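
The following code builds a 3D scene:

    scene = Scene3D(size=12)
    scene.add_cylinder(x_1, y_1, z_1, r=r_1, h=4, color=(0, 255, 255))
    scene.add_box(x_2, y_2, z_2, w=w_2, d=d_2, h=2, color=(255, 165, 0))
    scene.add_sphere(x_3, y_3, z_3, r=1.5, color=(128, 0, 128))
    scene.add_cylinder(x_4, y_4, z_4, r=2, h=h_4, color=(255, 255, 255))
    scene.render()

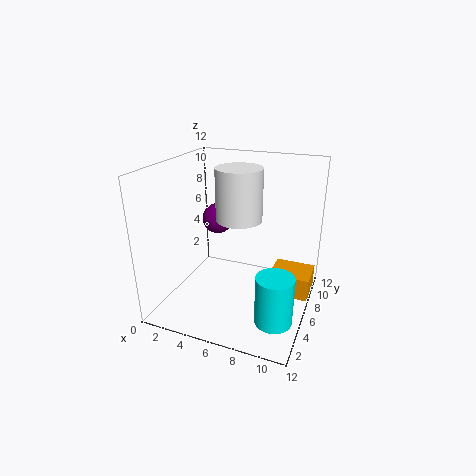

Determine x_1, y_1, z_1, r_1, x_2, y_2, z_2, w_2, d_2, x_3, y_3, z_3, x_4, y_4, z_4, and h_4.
x_1 = 10, y_1 = 3.5, z_1 = 0.5, r_1 = 1.5, x_2 = 8.5, y_2 = 7, z_2 = 0.5, w_2 = 3.5, d_2 = 3, x_3 = 2, y_3 = 10.5, z_3 = 5.5, x_4 = 5.5, y_4 = 7.5, z_4 = 7, h_4 = 4.5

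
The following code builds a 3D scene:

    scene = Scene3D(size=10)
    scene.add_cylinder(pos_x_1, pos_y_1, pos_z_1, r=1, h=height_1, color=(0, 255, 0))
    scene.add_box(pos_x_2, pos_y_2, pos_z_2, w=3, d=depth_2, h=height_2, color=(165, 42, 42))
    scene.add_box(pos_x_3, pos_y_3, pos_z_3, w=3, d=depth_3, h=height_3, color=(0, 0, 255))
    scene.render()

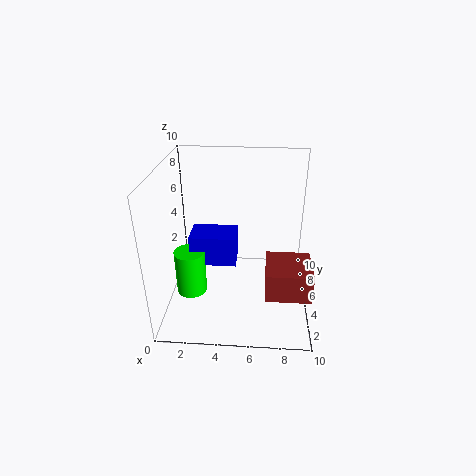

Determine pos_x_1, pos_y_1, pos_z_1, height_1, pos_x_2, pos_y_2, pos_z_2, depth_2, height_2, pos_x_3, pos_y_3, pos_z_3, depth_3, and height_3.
pos_x_1 = 2
pos_y_1 = 3
pos_z_1 = 2
height_1 = 3
pos_x_2 = 7
pos_y_2 = 2
pos_z_2 = 2
depth_2 = 3
height_2 = 2
pos_x_3 = 2
pos_y_3 = 3
pos_z_3 = 4
depth_3 = 2
height_3 = 2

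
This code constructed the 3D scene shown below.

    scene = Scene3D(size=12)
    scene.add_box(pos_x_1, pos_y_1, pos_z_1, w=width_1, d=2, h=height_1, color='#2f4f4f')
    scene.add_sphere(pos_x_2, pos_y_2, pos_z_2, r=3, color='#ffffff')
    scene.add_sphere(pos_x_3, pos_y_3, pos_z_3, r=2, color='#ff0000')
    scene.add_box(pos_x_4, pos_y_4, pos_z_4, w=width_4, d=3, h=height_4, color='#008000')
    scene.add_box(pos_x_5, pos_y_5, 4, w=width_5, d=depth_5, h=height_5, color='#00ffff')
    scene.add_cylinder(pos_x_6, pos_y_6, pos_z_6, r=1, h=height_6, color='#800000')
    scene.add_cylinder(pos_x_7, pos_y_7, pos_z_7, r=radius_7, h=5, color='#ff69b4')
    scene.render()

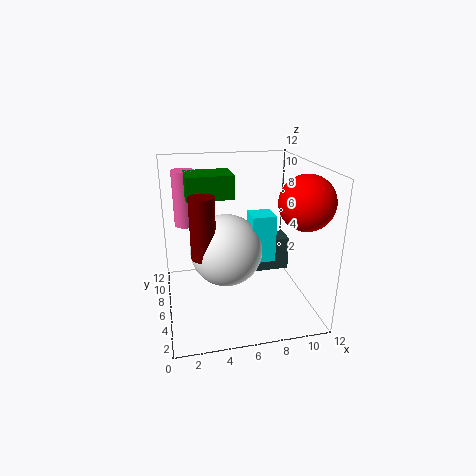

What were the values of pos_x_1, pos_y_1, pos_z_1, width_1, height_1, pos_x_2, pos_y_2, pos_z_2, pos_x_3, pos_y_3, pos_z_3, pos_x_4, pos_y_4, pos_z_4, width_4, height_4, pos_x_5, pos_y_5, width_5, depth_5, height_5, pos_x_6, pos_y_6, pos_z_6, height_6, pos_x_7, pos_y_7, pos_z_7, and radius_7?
pos_x_1 = 8; pos_y_1 = 7; pos_z_1 = 2; width_1 = 3; height_1 = 3; pos_x_2 = 5; pos_y_2 = 6; pos_z_2 = 5; pos_x_3 = 10; pos_y_3 = 2; pos_z_3 = 10; pos_x_4 = 2; pos_y_4 = 7; pos_z_4 = 9; width_4 = 4; height_4 = 2; pos_x_5 = 7; pos_y_5 = 5; width_5 = 2; depth_5 = 2; height_5 = 4; pos_x_6 = 3; pos_y_6 = 5; pos_z_6 = 5; height_6 = 5; pos_x_7 = 2; pos_y_7 = 10; pos_z_7 = 6; radius_7 = 1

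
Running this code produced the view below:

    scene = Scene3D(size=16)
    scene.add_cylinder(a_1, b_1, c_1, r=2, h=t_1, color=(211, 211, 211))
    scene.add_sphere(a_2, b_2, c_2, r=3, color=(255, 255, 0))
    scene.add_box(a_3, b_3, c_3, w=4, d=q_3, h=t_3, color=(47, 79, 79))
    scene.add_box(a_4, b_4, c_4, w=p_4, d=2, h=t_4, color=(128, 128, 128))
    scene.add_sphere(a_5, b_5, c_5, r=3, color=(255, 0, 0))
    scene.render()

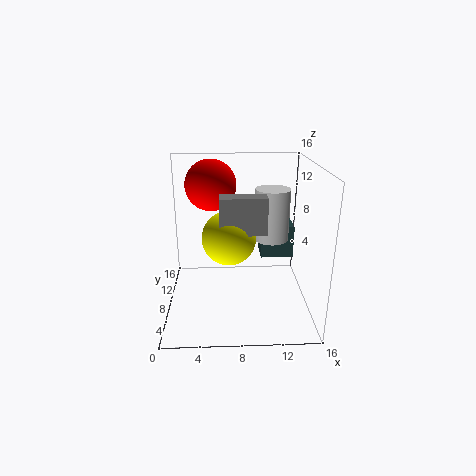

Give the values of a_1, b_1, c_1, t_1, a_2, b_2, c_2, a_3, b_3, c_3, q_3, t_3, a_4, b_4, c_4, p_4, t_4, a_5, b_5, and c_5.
a_1 = 12, b_1 = 10, c_1 = 7, t_1 = 6, a_2 = 7, b_2 = 8, c_2 = 8, a_3 = 11, b_3 = 11, c_3 = 4, q_3 = 4, t_3 = 4, a_4 = 6, b_4 = 6, c_4 = 9, p_4 = 5, t_4 = 4, a_5 = 5, b_5 = 12, c_5 = 13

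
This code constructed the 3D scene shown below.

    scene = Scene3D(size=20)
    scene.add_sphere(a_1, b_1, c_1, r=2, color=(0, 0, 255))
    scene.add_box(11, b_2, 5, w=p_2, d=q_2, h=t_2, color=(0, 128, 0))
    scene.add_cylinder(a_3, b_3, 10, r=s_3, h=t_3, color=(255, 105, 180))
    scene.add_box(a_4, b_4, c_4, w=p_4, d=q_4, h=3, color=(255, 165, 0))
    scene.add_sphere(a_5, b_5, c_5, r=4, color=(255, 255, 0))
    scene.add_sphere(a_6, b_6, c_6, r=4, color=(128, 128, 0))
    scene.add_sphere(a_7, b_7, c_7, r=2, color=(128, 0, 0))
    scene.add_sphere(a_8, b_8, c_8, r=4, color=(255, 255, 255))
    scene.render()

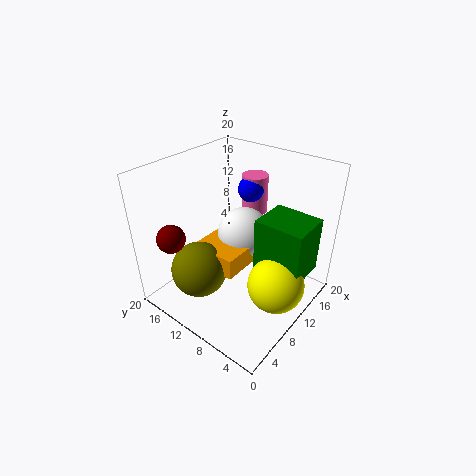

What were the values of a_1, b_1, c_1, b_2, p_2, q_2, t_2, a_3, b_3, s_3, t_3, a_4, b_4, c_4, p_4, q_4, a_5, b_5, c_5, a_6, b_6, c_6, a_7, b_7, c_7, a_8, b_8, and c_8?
a_1 = 17
b_1 = 13
c_1 = 14
b_2 = 1
p_2 = 6
q_2 = 7
t_2 = 8
a_3 = 18
b_3 = 13
s_3 = 2
t_3 = 6
a_4 = 7
b_4 = 9
c_4 = 5
p_4 = 6
q_4 = 7
a_5 = 11
b_5 = 4
c_5 = 4
a_6 = 6
b_6 = 14
c_6 = 5
a_7 = 4
b_7 = 17
c_7 = 10
a_8 = 14
b_8 = 12
c_8 = 8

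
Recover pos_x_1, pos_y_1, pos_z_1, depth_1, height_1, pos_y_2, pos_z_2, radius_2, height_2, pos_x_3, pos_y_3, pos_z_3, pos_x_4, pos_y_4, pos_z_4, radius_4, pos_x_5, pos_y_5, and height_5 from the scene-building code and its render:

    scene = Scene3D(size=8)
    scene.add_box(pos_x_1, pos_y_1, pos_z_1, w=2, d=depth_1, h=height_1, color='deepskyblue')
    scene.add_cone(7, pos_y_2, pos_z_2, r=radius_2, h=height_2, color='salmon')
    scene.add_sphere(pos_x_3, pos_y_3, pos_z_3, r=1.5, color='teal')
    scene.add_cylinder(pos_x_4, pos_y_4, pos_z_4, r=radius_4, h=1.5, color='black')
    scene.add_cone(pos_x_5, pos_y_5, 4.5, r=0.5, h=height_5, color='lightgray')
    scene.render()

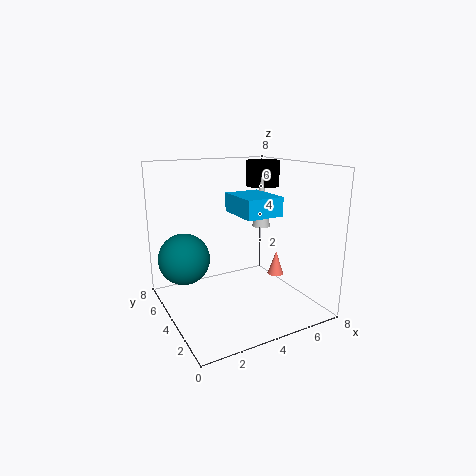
pos_x_1 = 3.5
pos_y_1 = 2
pos_z_1 = 5.5
depth_1 = 2.5
height_1 = 1
pos_y_2 = 4.5
pos_z_2 = 1
radius_2 = 0.5
height_2 = 1.5
pos_x_3 = 1.5
pos_y_3 = 6
pos_z_3 = 2.5
pos_x_4 = 6.5
pos_y_4 = 5.5
pos_z_4 = 6.5
radius_4 = 1
pos_x_5 = 5.5
pos_y_5 = 4
height_5 = 3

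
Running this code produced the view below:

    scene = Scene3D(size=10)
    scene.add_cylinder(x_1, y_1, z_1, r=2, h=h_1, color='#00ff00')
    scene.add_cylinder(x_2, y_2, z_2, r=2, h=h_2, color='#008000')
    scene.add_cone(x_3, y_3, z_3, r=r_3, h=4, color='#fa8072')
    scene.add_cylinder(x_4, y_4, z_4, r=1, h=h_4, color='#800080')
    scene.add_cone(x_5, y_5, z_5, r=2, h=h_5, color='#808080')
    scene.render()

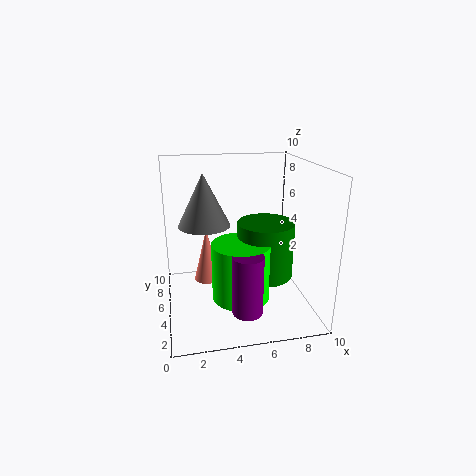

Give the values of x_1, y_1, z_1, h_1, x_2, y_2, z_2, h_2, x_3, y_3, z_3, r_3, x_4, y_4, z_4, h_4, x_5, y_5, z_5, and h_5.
x_1 = 5, y_1 = 4, z_1 = 1, h_1 = 4, x_2 = 7, y_2 = 5, z_2 = 2, h_2 = 4, x_3 = 3, y_3 = 7, z_3 = 1, r_3 = 1, x_4 = 5, y_4 = 2, z_4 = 1, h_4 = 4, x_5 = 3, y_5 = 8, z_5 = 5, h_5 = 4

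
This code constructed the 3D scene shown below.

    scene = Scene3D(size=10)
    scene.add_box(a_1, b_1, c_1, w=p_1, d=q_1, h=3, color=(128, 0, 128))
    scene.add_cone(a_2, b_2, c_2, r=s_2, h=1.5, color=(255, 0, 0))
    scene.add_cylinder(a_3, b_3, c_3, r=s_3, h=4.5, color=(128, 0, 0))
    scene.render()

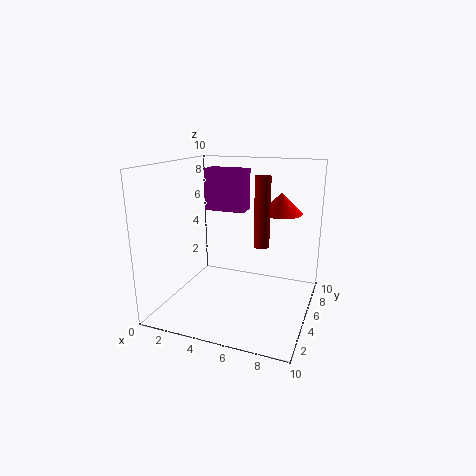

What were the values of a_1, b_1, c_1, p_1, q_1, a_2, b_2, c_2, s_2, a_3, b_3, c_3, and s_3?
a_1 = 2
b_1 = 6
c_1 = 6.5
p_1 = 3
q_1 = 1.5
a_2 = 7.5
b_2 = 7
c_2 = 6.5
s_2 = 1.5
a_3 = 7
b_3 = 4
c_3 = 5
s_3 = 0.5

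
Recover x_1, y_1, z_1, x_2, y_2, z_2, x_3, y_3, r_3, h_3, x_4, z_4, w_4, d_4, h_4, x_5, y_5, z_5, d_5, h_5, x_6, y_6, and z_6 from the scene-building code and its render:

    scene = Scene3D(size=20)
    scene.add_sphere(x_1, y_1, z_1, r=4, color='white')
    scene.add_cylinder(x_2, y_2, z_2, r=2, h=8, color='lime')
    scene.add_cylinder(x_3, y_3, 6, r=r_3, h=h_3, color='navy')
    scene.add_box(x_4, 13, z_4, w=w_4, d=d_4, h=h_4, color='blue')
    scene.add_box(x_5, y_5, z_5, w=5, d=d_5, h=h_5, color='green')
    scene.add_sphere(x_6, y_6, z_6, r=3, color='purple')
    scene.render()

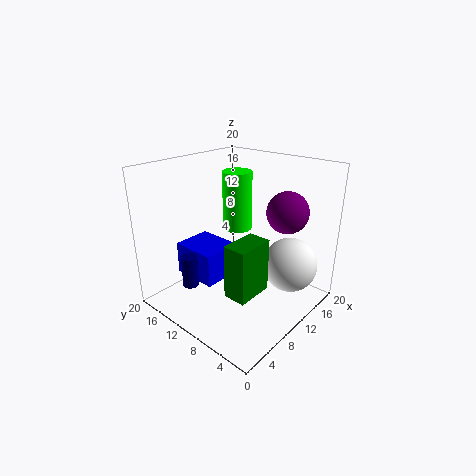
x_1 = 16; y_1 = 5; z_1 = 5; x_2 = 11; y_2 = 11; z_2 = 11; x_3 = 2; y_3 = 11; r_3 = 1; h_3 = 4; x_4 = 7; z_4 = 2; w_4 = 6; d_4 = 7; h_4 = 5; x_5 = 4; y_5 = 4; z_5 = 5; d_5 = 3; h_5 = 7; x_6 = 16; y_6 = 6; z_6 = 13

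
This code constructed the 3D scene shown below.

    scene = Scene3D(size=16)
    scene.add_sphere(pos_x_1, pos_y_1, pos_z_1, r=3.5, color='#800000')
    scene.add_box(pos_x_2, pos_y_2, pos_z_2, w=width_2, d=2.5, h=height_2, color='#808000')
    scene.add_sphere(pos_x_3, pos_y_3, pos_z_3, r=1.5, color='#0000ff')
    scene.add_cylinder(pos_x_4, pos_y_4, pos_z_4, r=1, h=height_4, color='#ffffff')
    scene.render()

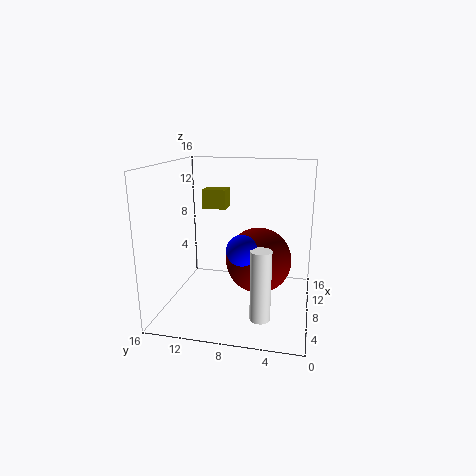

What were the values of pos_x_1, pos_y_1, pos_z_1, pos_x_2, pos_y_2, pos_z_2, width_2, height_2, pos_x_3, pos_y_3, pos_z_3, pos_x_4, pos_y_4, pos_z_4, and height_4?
pos_x_1 = 7, pos_y_1 = 5.5, pos_z_1 = 6, pos_x_2 = 6.5, pos_y_2 = 9, pos_z_2 = 11.5, width_2 = 2, height_2 = 2, pos_x_3 = 3, pos_y_3 = 6.5, pos_z_3 = 8.5, pos_x_4 = 2, pos_y_4 = 4.5, pos_z_4 = 2, height_4 = 7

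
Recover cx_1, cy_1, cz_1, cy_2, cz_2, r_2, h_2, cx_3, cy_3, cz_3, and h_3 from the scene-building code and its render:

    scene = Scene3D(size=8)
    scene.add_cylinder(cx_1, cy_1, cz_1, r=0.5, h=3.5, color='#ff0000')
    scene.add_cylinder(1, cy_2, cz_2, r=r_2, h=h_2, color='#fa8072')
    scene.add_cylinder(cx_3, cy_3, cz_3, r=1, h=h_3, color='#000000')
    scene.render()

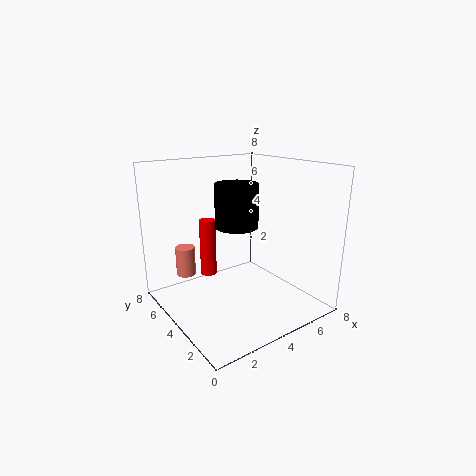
cx_1 = 3.5; cy_1 = 6.5; cz_1 = 1; cy_2 = 4.5; cz_2 = 2.5; r_2 = 0.5; h_2 = 1.5; cx_3 = 2.5; cy_3 = 2; cz_3 = 5.5; h_3 = 2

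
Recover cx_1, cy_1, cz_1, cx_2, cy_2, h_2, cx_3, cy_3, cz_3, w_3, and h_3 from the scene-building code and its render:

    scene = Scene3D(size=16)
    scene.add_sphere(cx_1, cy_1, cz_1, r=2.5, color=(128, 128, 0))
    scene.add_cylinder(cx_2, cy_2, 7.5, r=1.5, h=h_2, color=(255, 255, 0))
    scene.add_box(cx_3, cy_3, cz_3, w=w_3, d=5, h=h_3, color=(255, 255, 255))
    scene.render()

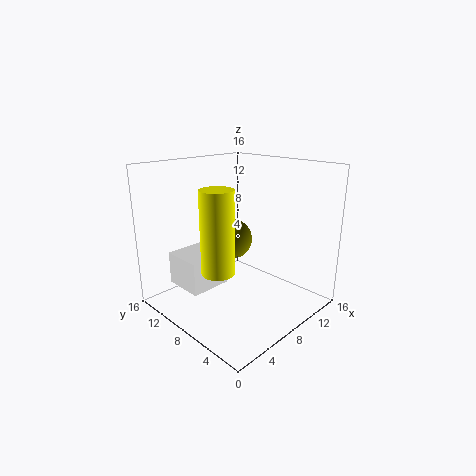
cx_1 = 11
cy_1 = 12
cz_1 = 6
cx_2 = 1.5
cy_2 = 4
h_2 = 7.5
cx_3 = 4
cy_3 = 11
cz_3 = 1
w_3 = 5
h_3 = 4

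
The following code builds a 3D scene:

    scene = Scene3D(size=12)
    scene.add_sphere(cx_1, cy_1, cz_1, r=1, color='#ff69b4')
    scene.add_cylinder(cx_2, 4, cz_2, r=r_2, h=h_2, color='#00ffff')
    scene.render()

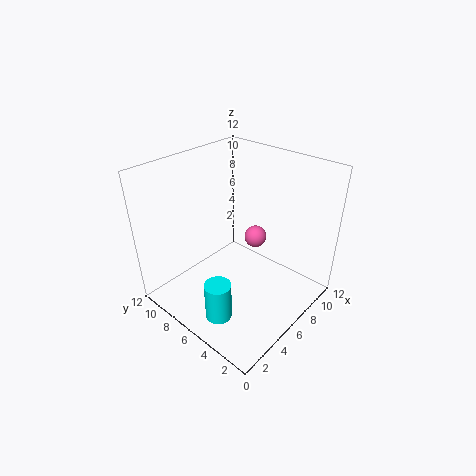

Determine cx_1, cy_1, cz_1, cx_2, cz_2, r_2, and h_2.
cx_1 = 9; cy_1 = 6.5; cz_1 = 4.5; cx_2 = 1.5; cz_2 = 2; r_2 = 1; h_2 = 3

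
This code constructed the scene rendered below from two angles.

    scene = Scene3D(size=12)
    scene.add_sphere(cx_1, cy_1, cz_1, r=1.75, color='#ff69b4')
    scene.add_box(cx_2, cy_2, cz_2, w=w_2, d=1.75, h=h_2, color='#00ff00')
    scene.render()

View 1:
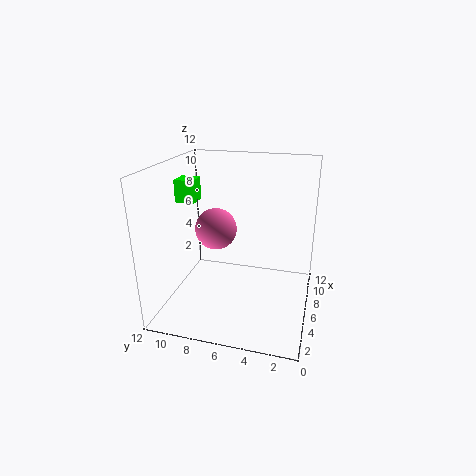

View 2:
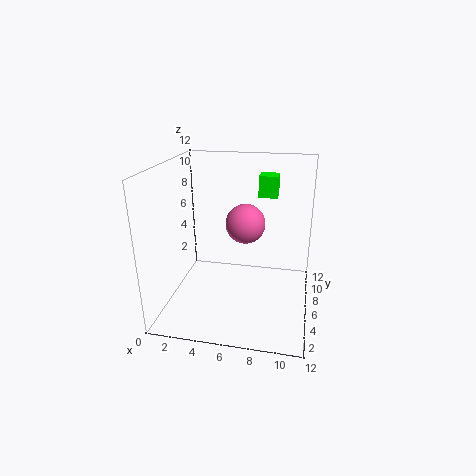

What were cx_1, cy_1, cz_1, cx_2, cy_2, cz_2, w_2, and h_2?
cx_1 = 6.25; cy_1 = 8; cz_1 = 6.5; cx_2 = 7; cy_2 = 10.25; cz_2 = 8.25; w_2 = 1.75; h_2 = 2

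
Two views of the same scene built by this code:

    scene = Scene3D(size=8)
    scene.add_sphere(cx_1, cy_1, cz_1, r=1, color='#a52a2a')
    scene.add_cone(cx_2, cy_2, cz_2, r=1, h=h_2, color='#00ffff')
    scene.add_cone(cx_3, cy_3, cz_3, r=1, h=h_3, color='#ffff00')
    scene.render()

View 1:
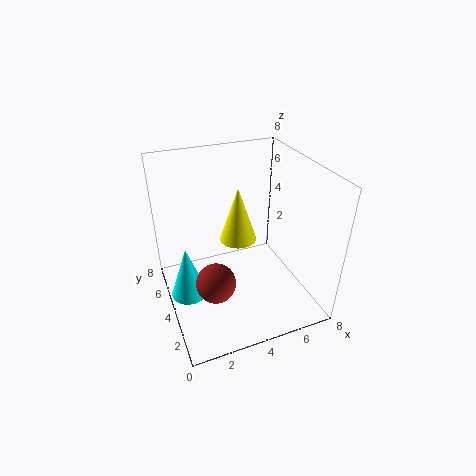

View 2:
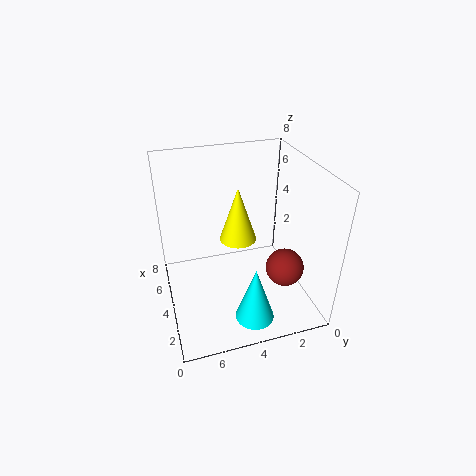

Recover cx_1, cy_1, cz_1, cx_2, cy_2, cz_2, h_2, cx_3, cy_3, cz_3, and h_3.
cx_1 = 2, cy_1 = 2, cz_1 = 3, cx_2 = 1, cy_2 = 4, cz_2 = 1, h_2 = 3, cx_3 = 4, cy_3 = 4, cz_3 = 4, h_3 = 3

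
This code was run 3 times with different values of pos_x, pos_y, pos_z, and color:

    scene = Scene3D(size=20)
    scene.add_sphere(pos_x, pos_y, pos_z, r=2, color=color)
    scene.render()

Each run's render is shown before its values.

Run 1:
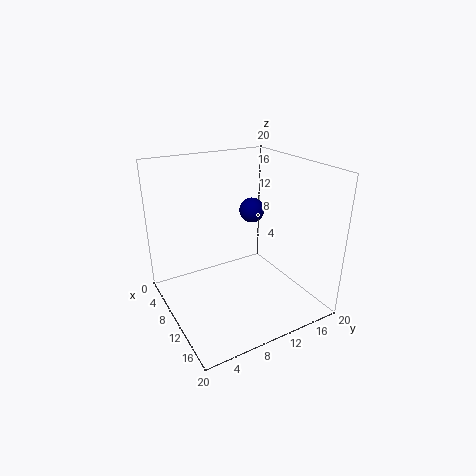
pos_x = 4
pos_y = 16
pos_z = 11
color = 'navy'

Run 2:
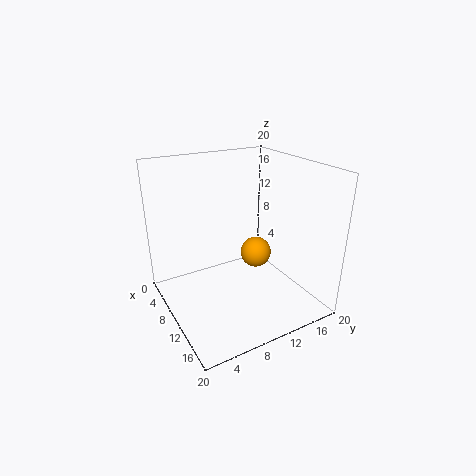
pos_x = 13
pos_y = 11
pos_z = 9
color = 'orange'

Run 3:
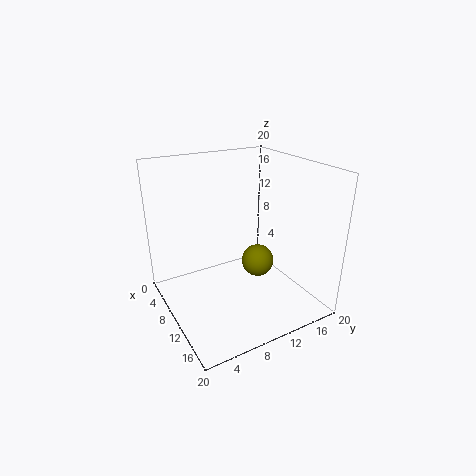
pos_x = 15
pos_y = 10
pos_z = 9
color = 'olive'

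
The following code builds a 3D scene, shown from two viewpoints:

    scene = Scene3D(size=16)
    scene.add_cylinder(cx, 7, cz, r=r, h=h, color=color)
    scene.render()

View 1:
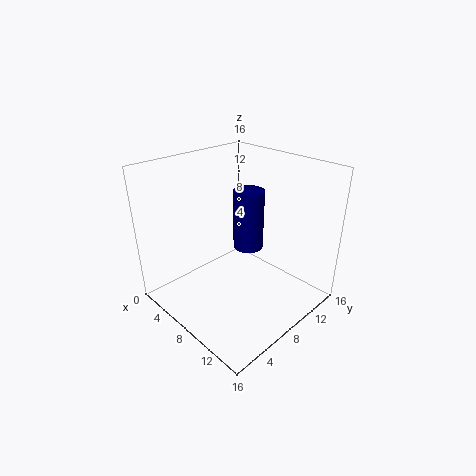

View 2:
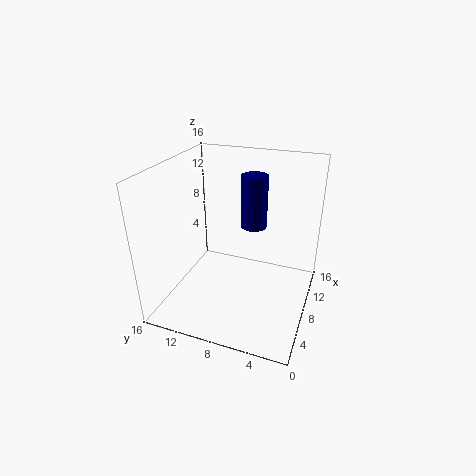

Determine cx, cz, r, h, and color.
cx = 10.5; cz = 8.5; r = 1.5; h = 6; color = 'navy'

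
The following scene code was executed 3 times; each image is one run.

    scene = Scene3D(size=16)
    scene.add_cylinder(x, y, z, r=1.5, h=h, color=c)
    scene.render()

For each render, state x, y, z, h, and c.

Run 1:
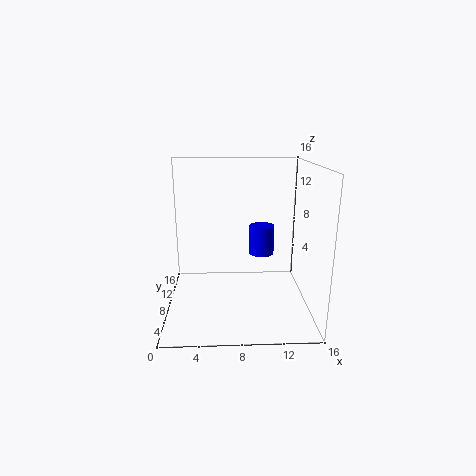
x = 11, y = 11, z = 5, h = 3.5, c = 'blue'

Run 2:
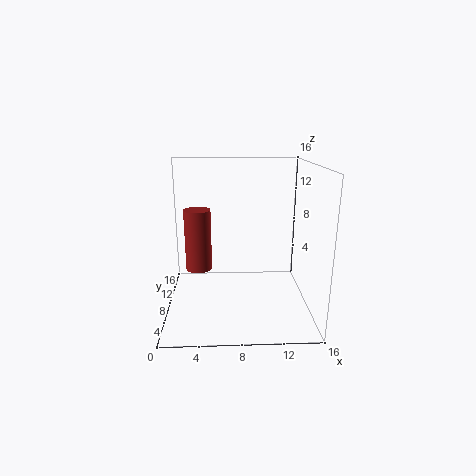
x = 3.5, y = 9, z = 4, h = 7, c = 'brown'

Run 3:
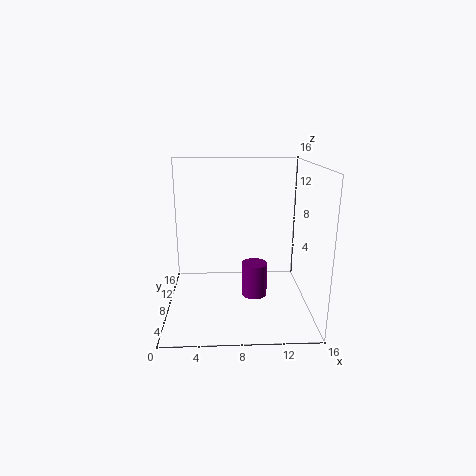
x = 10, y = 9, z = 0.5, h = 4, c = 'purple'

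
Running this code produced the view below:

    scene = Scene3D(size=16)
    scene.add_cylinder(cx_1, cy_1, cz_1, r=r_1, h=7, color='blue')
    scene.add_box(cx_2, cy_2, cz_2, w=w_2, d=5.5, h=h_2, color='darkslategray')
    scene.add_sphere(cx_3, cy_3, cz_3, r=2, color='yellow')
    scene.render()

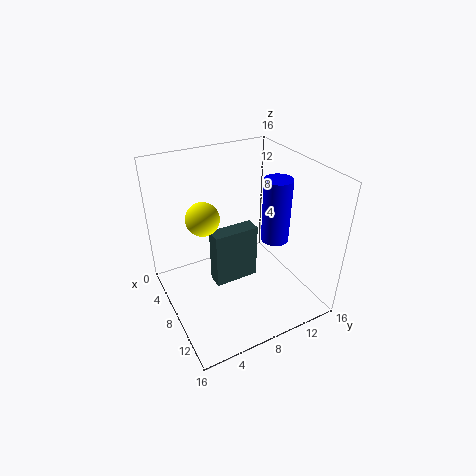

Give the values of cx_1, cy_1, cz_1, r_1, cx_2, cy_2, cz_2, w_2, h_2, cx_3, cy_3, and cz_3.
cx_1 = 10
cy_1 = 11.5
cz_1 = 8
r_1 = 1.5
cx_2 = 4.5
cy_2 = 6
cz_2 = 0.5
w_2 = 2
h_2 = 7
cx_3 = 4
cy_3 = 5.5
cz_3 = 9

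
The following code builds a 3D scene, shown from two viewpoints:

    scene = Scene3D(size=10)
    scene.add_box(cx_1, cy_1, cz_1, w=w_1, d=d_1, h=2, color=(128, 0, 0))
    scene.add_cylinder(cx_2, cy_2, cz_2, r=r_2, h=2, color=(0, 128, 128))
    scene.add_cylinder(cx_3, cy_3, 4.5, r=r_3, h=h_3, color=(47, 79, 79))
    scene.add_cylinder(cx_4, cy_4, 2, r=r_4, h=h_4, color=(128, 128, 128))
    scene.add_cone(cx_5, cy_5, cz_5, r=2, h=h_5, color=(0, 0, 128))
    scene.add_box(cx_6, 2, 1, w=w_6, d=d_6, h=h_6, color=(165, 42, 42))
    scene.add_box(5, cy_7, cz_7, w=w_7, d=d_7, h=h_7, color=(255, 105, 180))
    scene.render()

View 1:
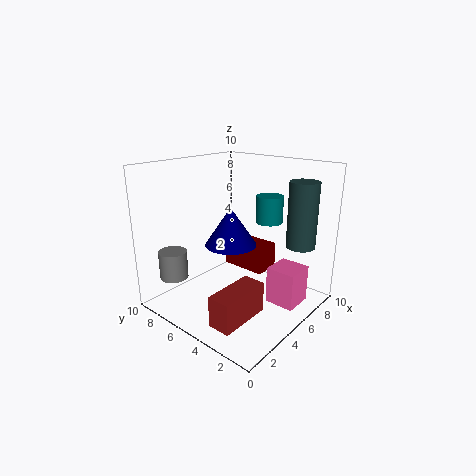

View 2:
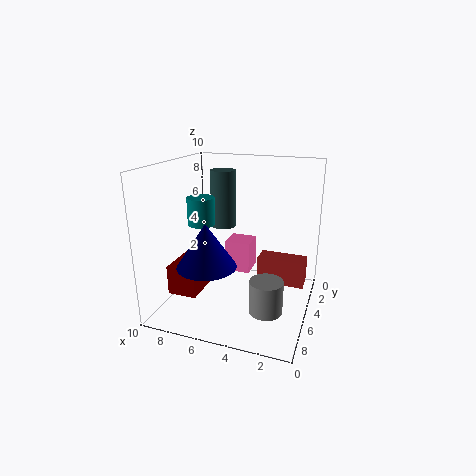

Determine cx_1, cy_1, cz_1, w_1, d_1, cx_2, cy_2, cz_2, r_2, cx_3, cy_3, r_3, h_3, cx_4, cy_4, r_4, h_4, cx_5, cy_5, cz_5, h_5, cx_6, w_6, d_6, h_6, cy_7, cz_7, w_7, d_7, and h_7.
cx_1 = 7; cy_1 = 4.5; cz_1 = 1.5; w_1 = 2; d_1 = 3.5; cx_2 = 8; cy_2 = 4.5; cz_2 = 5.5; r_2 = 1; cx_3 = 7.5; cy_3 = 1.5; r_3 = 1; h_3 = 4.5; cx_4 = 2; cy_4 = 8.5; r_4 = 1; h_4 = 2; cx_5 = 6.5; cy_5 = 7; cz_5 = 3.5; h_5 = 3; cx_6 = 0.5; w_6 = 3.5; d_6 = 1.5; h_6 = 2; cy_7 = 0.5; cz_7 = 1; w_7 = 2; d_7 = 2; h_7 = 2.5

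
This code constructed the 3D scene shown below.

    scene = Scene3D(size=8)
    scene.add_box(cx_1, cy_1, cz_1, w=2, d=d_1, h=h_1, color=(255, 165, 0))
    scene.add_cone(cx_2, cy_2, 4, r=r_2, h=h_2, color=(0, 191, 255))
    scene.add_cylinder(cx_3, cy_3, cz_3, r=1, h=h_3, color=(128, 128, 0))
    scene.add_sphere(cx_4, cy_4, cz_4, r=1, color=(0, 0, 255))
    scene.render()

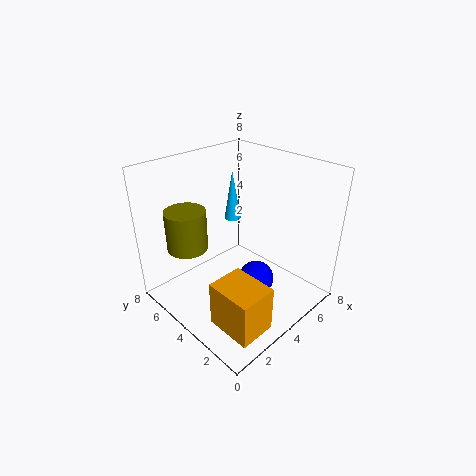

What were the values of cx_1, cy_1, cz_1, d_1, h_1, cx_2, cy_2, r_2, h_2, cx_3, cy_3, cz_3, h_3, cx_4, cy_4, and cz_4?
cx_1 = 1; cy_1 = 0.5; cz_1 = 0.5; d_1 = 2.5; h_1 = 2.5; cx_2 = 5.5; cy_2 = 6; r_2 = 0.5; h_2 = 3; cx_3 = 1; cy_3 = 4.5; cz_3 = 4.5; h_3 = 2; cx_4 = 4.5; cy_4 = 3; cz_4 = 1.5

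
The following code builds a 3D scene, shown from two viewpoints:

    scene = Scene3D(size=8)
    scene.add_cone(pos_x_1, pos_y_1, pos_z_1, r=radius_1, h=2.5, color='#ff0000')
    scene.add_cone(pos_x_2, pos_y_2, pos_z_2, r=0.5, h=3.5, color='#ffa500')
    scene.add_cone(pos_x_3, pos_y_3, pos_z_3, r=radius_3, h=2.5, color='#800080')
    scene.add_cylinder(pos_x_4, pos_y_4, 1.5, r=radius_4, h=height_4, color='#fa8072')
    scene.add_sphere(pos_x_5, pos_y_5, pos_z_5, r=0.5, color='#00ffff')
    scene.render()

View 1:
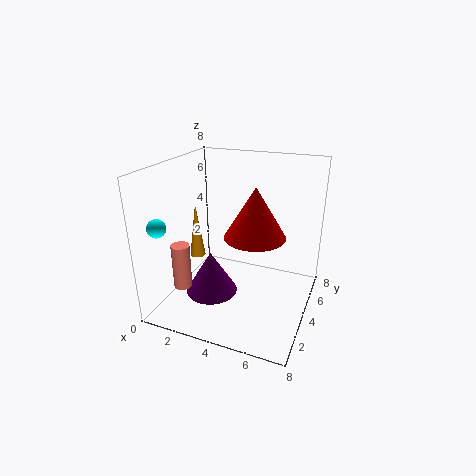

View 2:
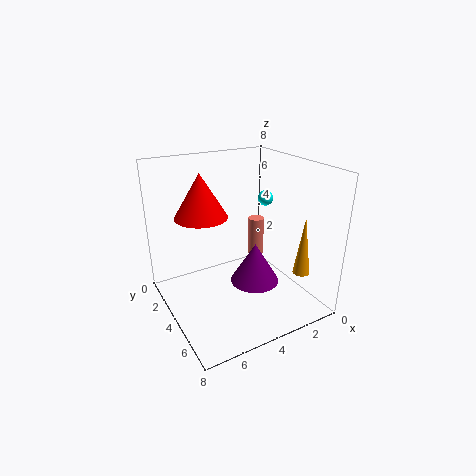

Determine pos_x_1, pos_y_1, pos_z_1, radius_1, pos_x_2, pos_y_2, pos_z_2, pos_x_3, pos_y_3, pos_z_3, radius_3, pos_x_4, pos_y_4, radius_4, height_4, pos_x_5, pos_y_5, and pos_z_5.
pos_x_1 = 5.5, pos_y_1 = 2.5, pos_z_1 = 5, radius_1 = 1.5, pos_x_2 = 0.5, pos_y_2 = 5.5, pos_z_2 = 1.5, pos_x_3 = 2.5, pos_y_3 = 3.5, pos_z_3 = 0.5, radius_3 = 1.5, pos_x_4 = 1.5, pos_y_4 = 2, radius_4 = 0.5, height_4 = 2.5, pos_x_5 = 0.5, pos_y_5 = 1.5, pos_z_5 = 5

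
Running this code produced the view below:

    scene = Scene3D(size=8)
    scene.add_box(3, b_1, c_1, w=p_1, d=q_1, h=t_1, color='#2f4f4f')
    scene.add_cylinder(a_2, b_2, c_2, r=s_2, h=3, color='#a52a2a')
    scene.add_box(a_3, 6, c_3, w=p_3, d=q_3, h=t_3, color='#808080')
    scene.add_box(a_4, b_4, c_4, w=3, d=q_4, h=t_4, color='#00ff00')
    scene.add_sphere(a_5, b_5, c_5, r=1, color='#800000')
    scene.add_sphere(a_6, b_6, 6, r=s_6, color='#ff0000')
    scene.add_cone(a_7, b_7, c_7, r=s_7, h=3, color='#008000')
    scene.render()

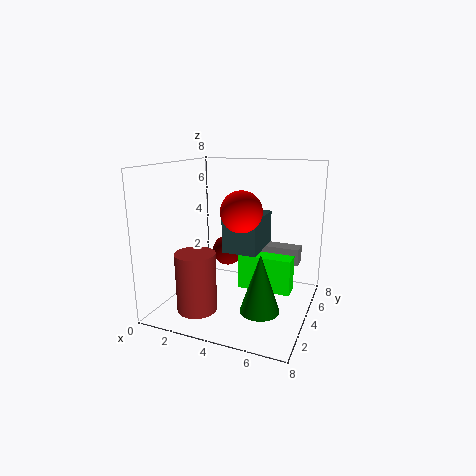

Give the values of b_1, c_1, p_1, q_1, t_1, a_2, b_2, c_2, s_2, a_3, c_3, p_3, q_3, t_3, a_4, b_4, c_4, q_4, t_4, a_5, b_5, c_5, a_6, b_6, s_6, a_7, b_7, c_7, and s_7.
b_1 = 4, c_1 = 3, p_1 = 2, q_1 = 3, t_1 = 2, a_2 = 3, b_2 = 1, c_2 = 1, s_2 = 1, a_3 = 4, c_3 = 2, p_3 = 3, q_3 = 1, t_3 = 1, a_4 = 4, b_4 = 4, c_4 = 1, q_4 = 1, t_4 = 2, a_5 = 2, b_5 = 7, c_5 = 2, a_6 = 5, b_6 = 2, s_6 = 1, a_7 = 6, b_7 = 2, c_7 = 1, s_7 = 1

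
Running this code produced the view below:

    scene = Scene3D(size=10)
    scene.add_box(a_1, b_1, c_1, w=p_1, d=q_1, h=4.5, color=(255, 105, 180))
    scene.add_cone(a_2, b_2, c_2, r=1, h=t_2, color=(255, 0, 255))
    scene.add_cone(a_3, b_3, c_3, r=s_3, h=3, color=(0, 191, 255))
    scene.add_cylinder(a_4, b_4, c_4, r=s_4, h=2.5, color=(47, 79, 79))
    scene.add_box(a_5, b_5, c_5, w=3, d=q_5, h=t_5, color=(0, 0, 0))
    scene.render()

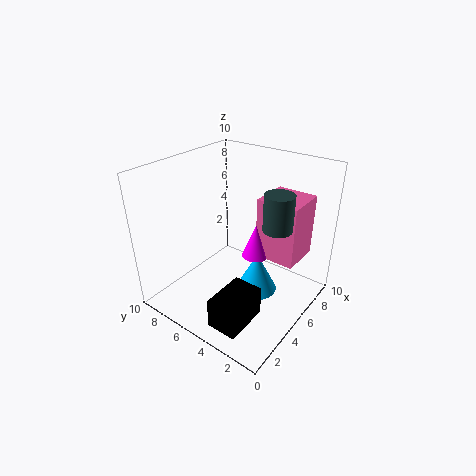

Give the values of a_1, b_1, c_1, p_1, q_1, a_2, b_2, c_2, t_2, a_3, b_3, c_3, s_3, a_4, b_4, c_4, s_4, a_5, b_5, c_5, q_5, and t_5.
a_1 = 6.5
b_1 = 1.5
c_1 = 3
p_1 = 3
q_1 = 3
a_2 = 6.5
b_2 = 4.5
c_2 = 3
t_2 = 2.5
a_3 = 6
b_3 = 4
c_3 = 0.5
s_3 = 1.5
a_4 = 6
b_4 = 2.5
c_4 = 6
s_4 = 1
a_5 = 0.5
b_5 = 2
c_5 = 1
q_5 = 2
t_5 = 2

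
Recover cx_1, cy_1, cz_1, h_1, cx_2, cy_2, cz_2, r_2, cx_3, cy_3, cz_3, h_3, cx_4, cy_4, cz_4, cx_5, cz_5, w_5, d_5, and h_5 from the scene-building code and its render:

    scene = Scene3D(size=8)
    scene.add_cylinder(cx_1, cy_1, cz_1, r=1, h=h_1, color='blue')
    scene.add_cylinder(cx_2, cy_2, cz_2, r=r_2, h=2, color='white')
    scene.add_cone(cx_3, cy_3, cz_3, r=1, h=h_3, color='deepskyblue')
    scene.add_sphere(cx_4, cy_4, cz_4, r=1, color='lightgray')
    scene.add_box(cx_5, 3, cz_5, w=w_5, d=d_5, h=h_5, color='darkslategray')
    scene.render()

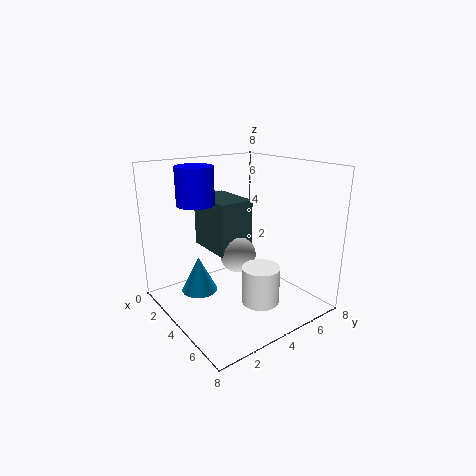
cx_1 = 3
cy_1 = 2
cz_1 = 6
h_1 = 2
cx_2 = 6
cy_2 = 4
cz_2 = 1
r_2 = 1
cx_3 = 3
cy_3 = 2
cz_3 = 1
h_3 = 2
cx_4 = 4
cy_4 = 4
cz_4 = 3
cx_5 = 1
cz_5 = 3
w_5 = 3
d_5 = 2
h_5 = 3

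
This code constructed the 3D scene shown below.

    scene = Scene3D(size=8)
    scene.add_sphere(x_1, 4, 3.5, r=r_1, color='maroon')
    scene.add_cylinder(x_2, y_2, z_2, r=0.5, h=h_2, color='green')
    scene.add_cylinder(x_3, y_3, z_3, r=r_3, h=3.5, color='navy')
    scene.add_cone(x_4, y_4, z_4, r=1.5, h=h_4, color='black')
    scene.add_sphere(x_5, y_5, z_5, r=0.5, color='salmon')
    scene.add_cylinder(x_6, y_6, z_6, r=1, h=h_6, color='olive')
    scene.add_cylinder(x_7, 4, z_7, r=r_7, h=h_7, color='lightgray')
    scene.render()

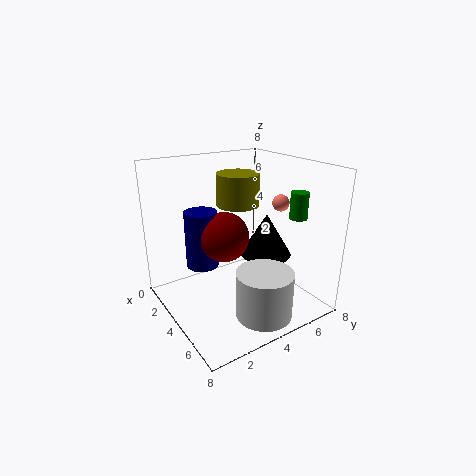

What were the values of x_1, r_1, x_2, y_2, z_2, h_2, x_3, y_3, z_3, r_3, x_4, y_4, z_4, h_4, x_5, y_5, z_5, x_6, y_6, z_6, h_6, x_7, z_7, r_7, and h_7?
x_1 = 2.5; r_1 = 1.5; x_2 = 5.5; y_2 = 7; z_2 = 5; h_2 = 1.5; x_3 = 1.5; y_3 = 3; z_3 = 1.5; r_3 = 1; x_4 = 4; y_4 = 6; z_4 = 2.5; h_4 = 2.5; x_5 = 4; y_5 = 7; z_5 = 5.5; x_6 = 5.5; y_6 = 3; z_6 = 6.5; h_6 = 1.5; x_7 = 6.5; z_7 = 0.5; r_7 = 1.5; h_7 = 2.5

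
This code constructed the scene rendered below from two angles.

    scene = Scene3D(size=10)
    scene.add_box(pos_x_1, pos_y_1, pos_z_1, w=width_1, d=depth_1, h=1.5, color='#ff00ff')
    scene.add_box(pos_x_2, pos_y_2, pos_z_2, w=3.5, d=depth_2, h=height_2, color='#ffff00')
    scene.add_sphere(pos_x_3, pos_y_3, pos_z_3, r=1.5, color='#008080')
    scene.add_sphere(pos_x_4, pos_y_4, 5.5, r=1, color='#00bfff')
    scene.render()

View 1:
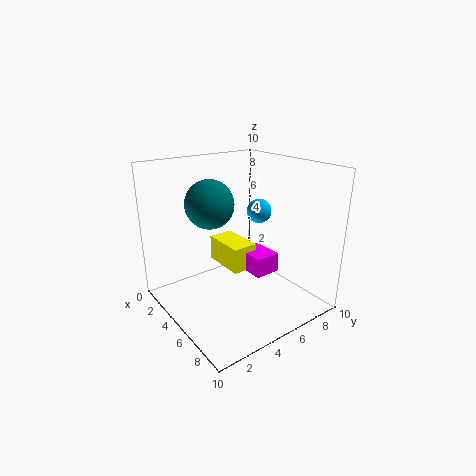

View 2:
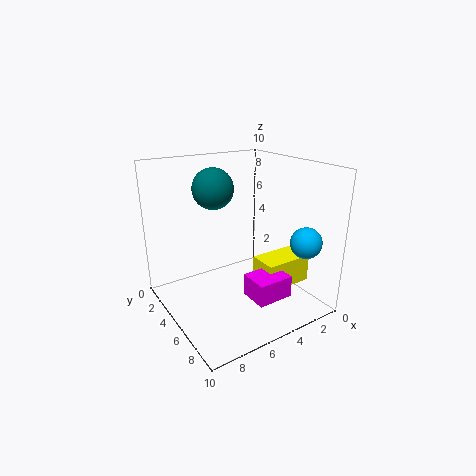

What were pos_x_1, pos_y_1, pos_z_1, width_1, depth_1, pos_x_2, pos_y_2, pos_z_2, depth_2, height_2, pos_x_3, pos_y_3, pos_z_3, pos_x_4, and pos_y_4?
pos_x_1 = 3
pos_y_1 = 6.5
pos_z_1 = 1.5
width_1 = 2.5
depth_1 = 2
pos_x_2 = 0.5
pos_y_2 = 5.5
pos_z_2 = 1.5
depth_2 = 2
height_2 = 2
pos_x_3 = 5.5
pos_y_3 = 2.5
pos_z_3 = 8
pos_x_4 = 2.5
pos_y_4 = 9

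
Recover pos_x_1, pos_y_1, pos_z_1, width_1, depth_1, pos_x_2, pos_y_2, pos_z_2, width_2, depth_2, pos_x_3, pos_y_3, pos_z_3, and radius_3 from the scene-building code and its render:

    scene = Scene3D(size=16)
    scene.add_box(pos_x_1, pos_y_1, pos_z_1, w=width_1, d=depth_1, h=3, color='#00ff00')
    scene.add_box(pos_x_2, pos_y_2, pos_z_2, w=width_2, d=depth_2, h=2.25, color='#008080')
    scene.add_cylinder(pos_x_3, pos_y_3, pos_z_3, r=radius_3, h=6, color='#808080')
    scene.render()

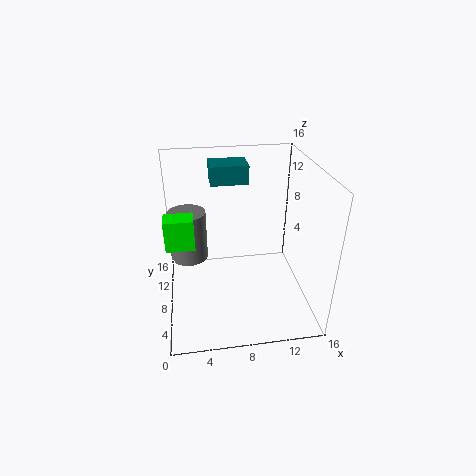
pos_x_1 = 0.5
pos_y_1 = 3.5
pos_z_1 = 9.75
width_1 = 2.75
depth_1 = 2
pos_x_2 = 5.5
pos_y_2 = 12.25
pos_z_2 = 12.5
width_2 = 4.5
depth_2 = 3.5
pos_x_3 = 2.5
pos_y_3 = 11.75
pos_z_3 = 3.75
radius_3 = 2.25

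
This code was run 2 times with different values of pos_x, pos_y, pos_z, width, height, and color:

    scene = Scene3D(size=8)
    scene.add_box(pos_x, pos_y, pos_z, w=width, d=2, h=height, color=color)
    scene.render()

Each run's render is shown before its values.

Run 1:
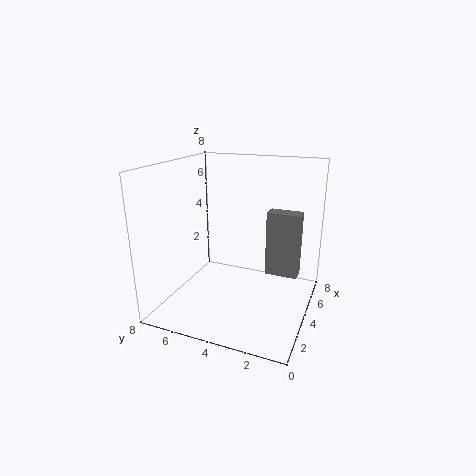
pos_x = 6, pos_y = 1, pos_z = 1, width = 1, height = 4, color = 'gray'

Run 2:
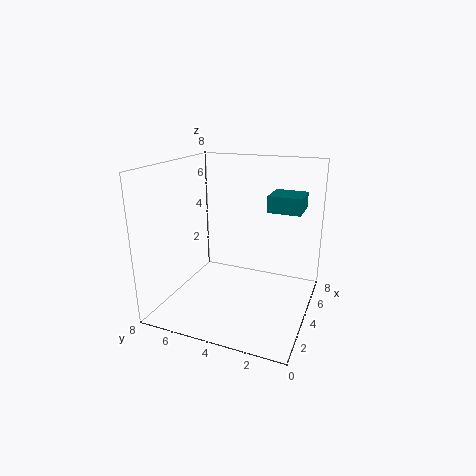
pos_x = 6, pos_y = 1, pos_z = 5, width = 2, height = 1, color = 'teal'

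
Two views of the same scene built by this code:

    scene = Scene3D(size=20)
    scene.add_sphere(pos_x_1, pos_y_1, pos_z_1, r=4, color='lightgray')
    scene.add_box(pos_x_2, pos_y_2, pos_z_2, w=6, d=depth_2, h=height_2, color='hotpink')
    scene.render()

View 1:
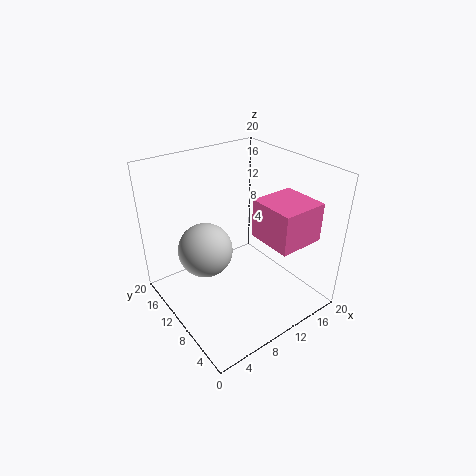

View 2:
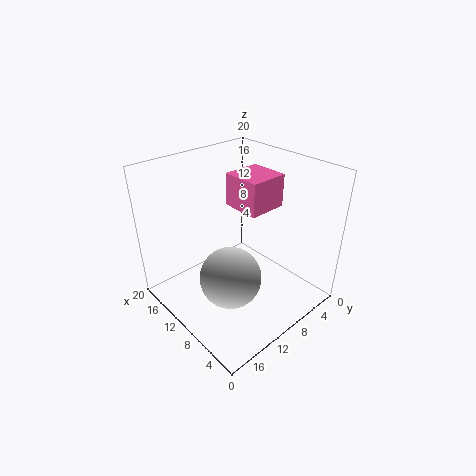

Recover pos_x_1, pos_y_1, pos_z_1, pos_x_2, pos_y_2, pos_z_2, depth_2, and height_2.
pos_x_1 = 7; pos_y_1 = 14; pos_z_1 = 7; pos_x_2 = 10; pos_y_2 = 1; pos_z_2 = 12; depth_2 = 6; height_2 = 5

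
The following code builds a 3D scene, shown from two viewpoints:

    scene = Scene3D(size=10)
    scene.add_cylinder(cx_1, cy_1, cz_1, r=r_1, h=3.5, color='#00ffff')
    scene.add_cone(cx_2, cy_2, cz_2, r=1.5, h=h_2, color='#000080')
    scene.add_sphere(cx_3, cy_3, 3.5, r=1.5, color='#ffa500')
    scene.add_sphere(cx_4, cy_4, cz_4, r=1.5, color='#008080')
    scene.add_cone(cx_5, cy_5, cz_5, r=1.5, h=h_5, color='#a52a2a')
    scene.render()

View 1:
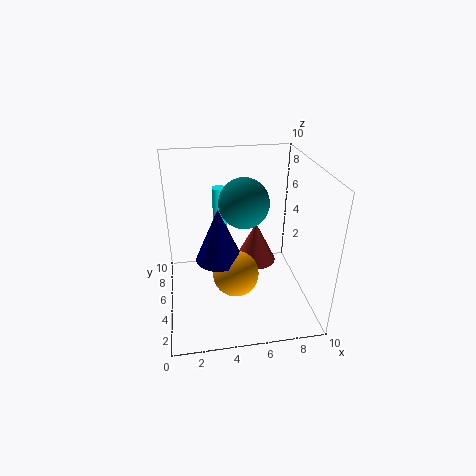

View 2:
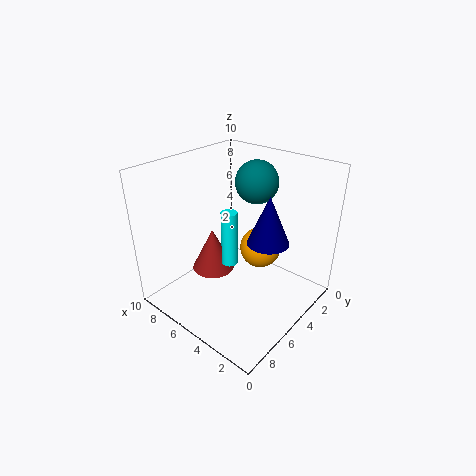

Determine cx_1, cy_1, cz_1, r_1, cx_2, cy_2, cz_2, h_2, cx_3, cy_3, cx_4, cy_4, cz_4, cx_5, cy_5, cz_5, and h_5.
cx_1 = 4; cy_1 = 7; cz_1 = 4.5; r_1 = 0.5; cx_2 = 3.5; cy_2 = 3.5; cz_2 = 4.5; h_2 = 3.5; cx_3 = 4.5; cy_3 = 3; cx_4 = 5; cy_4 = 3; cz_4 = 8.5; cx_5 = 6.5; cy_5 = 6; cz_5 = 2.5; h_5 = 3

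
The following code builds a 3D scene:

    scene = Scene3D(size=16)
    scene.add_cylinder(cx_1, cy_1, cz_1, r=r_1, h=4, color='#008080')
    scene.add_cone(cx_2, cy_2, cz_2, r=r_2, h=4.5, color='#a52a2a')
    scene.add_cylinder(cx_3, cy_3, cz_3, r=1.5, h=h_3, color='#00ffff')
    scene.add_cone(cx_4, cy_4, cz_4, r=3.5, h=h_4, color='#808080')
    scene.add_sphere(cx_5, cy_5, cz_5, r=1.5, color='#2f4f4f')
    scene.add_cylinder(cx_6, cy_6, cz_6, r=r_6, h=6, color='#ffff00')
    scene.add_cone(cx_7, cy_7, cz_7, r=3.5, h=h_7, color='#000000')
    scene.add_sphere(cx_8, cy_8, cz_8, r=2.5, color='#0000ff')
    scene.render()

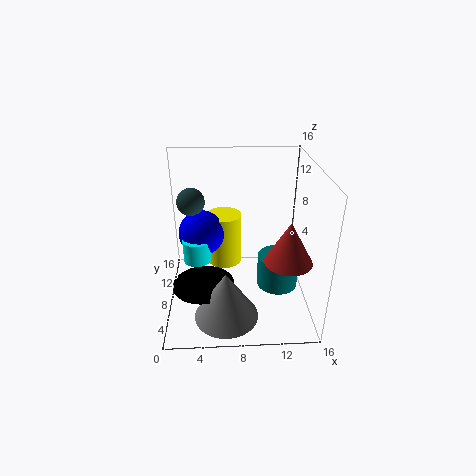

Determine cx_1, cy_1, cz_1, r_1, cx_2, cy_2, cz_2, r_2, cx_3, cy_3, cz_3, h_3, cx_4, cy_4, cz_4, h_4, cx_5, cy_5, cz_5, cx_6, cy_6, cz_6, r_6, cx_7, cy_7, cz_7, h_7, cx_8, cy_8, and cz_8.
cx_1 = 13, cy_1 = 9.5, cz_1 = 0.5, r_1 = 2.5, cx_2 = 13, cy_2 = 4.5, cz_2 = 7, r_2 = 2.5, cx_3 = 3.5, cy_3 = 7, cz_3 = 6, h_3 = 2.5, cx_4 = 6.5, cy_4 = 4, cz_4 = 0.5, h_4 = 5.5, cx_5 = 3, cy_5 = 9, cz_5 = 12, cx_6 = 6.5, cy_6 = 10, cz_6 = 4, r_6 = 2, cx_7 = 4, cy_7 = 6.5, cz_7 = 3, h_7 = 2.5, cx_8 = 4, cy_8 = 8.5, cz_8 = 8.5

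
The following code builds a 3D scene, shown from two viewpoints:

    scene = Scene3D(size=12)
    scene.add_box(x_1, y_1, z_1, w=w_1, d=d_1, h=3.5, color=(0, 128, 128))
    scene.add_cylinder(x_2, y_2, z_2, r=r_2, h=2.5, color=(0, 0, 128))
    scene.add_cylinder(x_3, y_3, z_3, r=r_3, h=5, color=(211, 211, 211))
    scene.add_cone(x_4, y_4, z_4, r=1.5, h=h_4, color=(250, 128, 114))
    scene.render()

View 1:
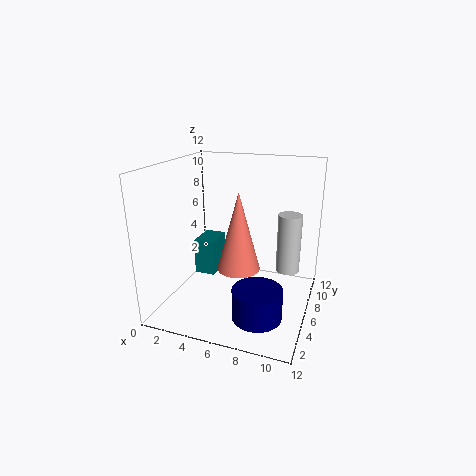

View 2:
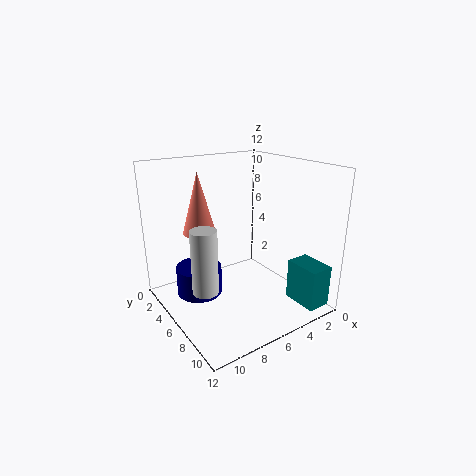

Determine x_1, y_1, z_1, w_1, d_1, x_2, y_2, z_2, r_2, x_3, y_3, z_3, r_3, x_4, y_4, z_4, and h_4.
x_1 = 0.5; y_1 = 8.5; z_1 = 0.5; w_1 = 2; d_1 = 3; x_2 = 8.5; y_2 = 3.5; z_2 = 0.5; r_2 = 2; x_3 = 10; y_3 = 7.5; z_3 = 3; r_3 = 1; x_4 = 7.5; y_4 = 2; z_4 = 5.5; h_4 = 5.5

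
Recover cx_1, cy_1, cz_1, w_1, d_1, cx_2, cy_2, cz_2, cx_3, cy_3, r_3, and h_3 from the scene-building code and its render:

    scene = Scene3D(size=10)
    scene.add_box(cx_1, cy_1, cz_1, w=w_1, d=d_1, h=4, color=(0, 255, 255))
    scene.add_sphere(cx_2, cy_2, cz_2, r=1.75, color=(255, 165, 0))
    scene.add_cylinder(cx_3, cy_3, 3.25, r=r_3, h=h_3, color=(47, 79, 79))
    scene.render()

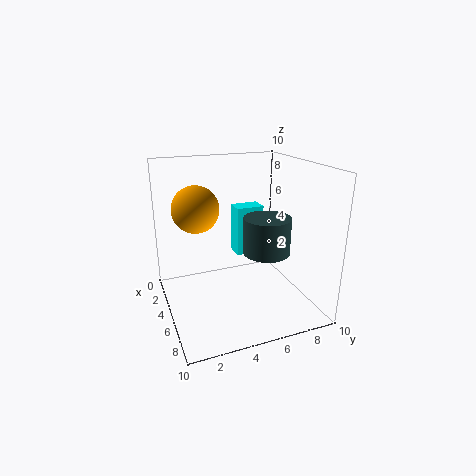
cx_1 = 0.25, cy_1 = 6.25, cz_1 = 2, w_1 = 1.5, d_1 = 2.25, cx_2 = 2.25, cy_2 = 2.75, cz_2 = 6.5, cx_3 = 4.5, cy_3 = 7.5, r_3 = 1.75, h_3 = 2.75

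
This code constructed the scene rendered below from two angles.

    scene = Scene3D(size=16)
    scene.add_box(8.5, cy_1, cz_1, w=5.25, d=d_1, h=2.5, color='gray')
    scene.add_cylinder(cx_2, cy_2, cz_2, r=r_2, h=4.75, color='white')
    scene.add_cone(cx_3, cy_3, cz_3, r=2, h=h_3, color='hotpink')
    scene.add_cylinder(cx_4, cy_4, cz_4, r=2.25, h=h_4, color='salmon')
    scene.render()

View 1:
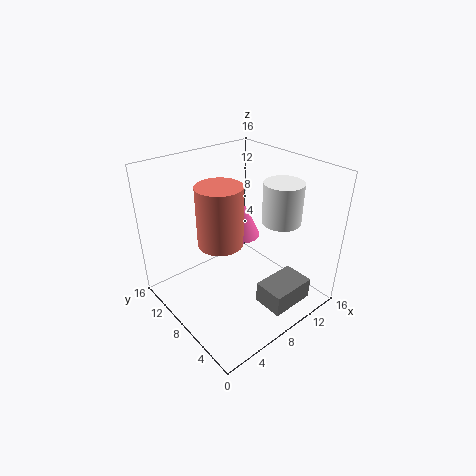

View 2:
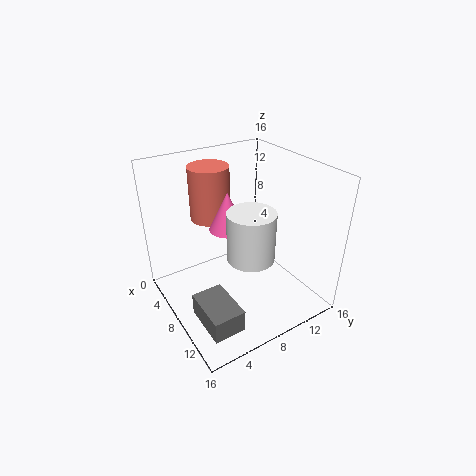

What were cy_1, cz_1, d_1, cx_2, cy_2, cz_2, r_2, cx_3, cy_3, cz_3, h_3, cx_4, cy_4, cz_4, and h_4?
cy_1 = 1.75; cz_1 = 0.5; d_1 = 3.5; cx_2 = 13; cy_2 = 6.25; cz_2 = 9; r_2 = 2.25; cx_3 = 7.5; cy_3 = 7; cz_3 = 9.25; h_3 = 4.25; cx_4 = 4.5; cy_4 = 6.5; cz_4 = 9.5; h_4 = 6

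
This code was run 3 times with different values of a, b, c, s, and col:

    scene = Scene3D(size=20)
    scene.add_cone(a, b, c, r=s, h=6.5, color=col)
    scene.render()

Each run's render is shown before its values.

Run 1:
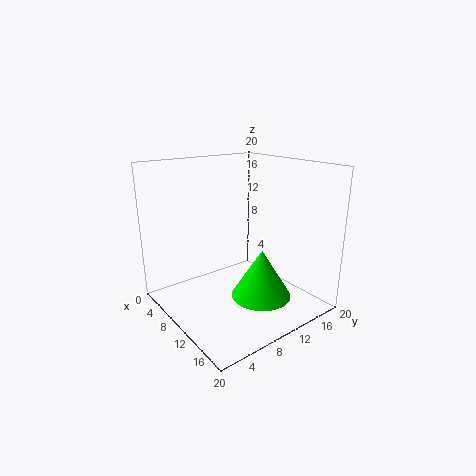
a = 14.5
b = 10.5
c = 3
s = 4
col = 'lime'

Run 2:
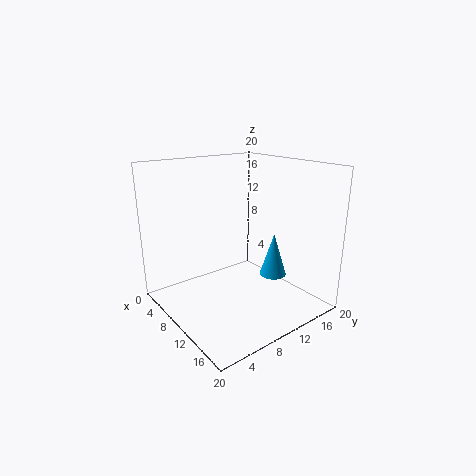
a = 11
b = 16
c = 3
s = 2
col = 'deepskyblue'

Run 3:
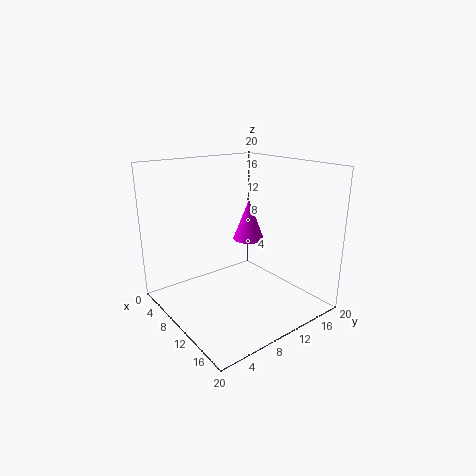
a = 5
b = 16
c = 7
s = 2.5
col = 'magenta'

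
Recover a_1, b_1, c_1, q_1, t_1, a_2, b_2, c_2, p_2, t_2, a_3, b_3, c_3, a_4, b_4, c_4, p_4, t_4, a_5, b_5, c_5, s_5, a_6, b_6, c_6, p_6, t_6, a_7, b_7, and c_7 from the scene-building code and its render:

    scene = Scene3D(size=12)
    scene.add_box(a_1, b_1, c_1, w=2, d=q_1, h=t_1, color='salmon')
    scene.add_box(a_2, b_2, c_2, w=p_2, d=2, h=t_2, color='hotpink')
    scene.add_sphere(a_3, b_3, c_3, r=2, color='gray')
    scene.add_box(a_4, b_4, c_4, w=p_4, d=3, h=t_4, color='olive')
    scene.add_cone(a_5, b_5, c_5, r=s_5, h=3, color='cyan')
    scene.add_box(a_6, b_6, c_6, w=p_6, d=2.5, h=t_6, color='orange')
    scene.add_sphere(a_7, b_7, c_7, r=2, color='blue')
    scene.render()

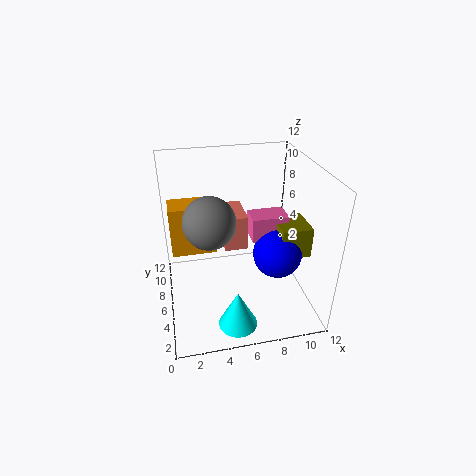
a_1 = 5
b_1 = 6.5
c_1 = 4.5
q_1 = 3.5
t_1 = 3
a_2 = 7
b_2 = 5
c_2 = 6
p_2 = 3
t_2 = 2
a_3 = 3.5
b_3 = 4.5
c_3 = 8.5
a_4 = 9
b_4 = 3.5
c_4 = 5
p_4 = 2.5
t_4 = 2.5
a_5 = 5
b_5 = 1.5
c_5 = 1
s_5 = 1.5
a_6 = 0.5
b_6 = 8
c_6 = 3.5
p_6 = 4
t_6 = 4.5
a_7 = 9
b_7 = 4.5
c_7 = 5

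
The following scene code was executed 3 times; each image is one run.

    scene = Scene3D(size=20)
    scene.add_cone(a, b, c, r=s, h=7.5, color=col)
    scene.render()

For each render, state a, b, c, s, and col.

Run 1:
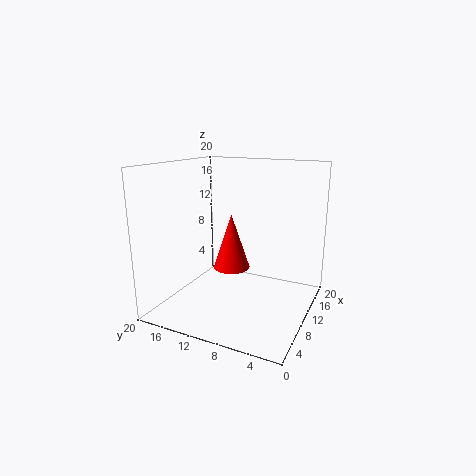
a = 9
b = 10.5
c = 6
s = 2.5
col = 'red'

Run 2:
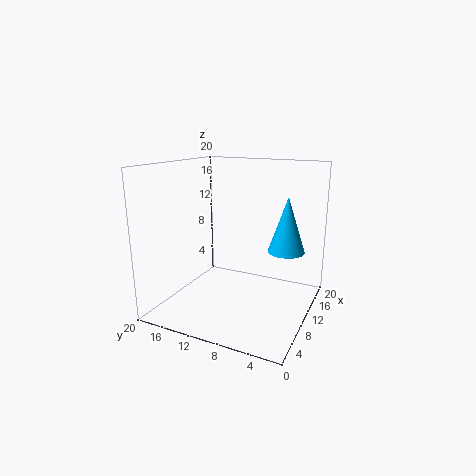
a = 11.5
b = 3.5
c = 8.5
s = 2.5
col = 'deepskyblue'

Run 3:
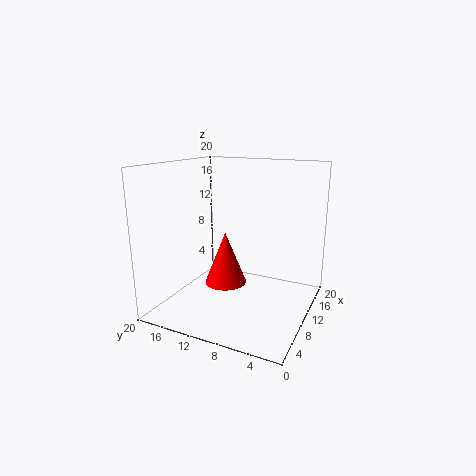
a = 10
b = 12
c = 3
s = 3
col = 'red'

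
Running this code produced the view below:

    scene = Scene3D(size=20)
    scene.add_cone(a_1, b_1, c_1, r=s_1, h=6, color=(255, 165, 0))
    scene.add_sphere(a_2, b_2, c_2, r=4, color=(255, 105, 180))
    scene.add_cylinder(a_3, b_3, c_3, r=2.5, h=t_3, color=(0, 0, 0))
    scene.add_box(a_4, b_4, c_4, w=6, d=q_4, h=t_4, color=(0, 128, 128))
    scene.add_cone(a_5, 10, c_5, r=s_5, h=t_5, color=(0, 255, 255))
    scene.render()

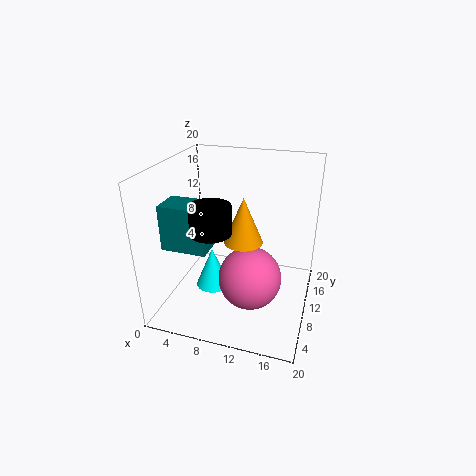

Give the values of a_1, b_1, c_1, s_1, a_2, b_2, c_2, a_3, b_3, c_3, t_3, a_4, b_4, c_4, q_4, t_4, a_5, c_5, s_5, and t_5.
a_1 = 11.5, b_1 = 7.5, c_1 = 11, s_1 = 2.5, a_2 = 13, b_2 = 5.5, c_2 = 7, a_3 = 8.5, b_3 = 4, c_3 = 13.5, t_3 = 3.5, a_4 = 1.5, b_4 = 4, c_4 = 10, q_4 = 4, t_4 = 6, a_5 = 6, c_5 = 1.5, s_5 = 2.5, t_5 = 6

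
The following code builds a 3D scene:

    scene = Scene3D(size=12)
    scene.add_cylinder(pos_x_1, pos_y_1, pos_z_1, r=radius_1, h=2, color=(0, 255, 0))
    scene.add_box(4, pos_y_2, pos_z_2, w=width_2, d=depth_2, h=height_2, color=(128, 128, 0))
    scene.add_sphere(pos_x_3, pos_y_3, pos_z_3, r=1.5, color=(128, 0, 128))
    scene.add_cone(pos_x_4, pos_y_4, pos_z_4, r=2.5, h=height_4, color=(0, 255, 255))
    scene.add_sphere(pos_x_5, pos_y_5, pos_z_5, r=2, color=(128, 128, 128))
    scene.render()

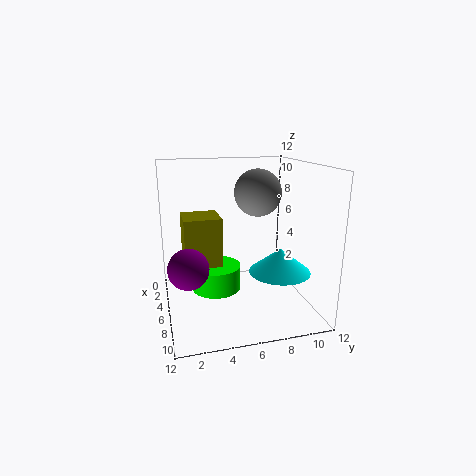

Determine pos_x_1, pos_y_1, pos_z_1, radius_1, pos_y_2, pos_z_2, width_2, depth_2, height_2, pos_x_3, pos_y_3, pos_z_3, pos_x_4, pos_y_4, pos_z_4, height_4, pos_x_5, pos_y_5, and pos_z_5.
pos_x_1 = 6.5, pos_y_1 = 4, pos_z_1 = 2, radius_1 = 2, pos_y_2 = 1.5, pos_z_2 = 3, width_2 = 3, depth_2 = 3, height_2 = 5, pos_x_3 = 9, pos_y_3 = 1.5, pos_z_3 = 5, pos_x_4 = 8, pos_y_4 = 9, pos_z_4 = 3.5, height_4 = 2, pos_x_5 = 5, pos_y_5 = 8, pos_z_5 = 9.5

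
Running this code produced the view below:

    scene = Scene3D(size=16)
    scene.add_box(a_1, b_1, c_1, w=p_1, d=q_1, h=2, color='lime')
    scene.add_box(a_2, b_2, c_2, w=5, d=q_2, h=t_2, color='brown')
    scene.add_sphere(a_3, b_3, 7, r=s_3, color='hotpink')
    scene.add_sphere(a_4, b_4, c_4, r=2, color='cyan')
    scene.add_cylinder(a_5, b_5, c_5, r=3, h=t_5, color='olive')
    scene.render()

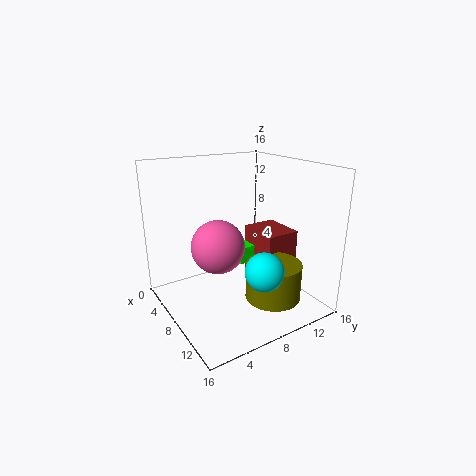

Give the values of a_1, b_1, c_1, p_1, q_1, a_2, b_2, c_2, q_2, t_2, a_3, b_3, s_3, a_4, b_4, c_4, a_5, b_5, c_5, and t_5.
a_1 = 5, b_1 = 9, c_1 = 4, p_1 = 2, q_1 = 2, a_2 = 5, b_2 = 11, c_2 = 2, q_2 = 4, t_2 = 6, a_3 = 7, b_3 = 6, s_3 = 3, a_4 = 13, b_4 = 8, c_4 = 6, a_5 = 12, b_5 = 10, c_5 = 2, t_5 = 4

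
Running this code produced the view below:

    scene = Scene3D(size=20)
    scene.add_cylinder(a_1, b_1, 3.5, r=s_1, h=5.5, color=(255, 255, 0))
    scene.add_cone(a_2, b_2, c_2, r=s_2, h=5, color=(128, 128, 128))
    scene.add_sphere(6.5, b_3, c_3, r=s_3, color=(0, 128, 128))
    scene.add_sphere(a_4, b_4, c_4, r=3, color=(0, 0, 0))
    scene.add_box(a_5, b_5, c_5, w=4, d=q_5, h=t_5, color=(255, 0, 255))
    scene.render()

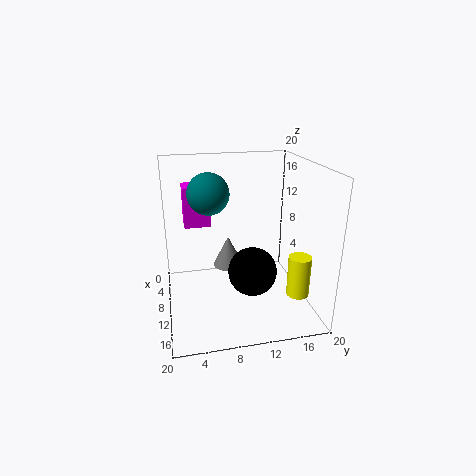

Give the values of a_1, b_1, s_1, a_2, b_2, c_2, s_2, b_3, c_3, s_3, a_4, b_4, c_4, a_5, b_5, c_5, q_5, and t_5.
a_1 = 15.5
b_1 = 17
s_1 = 1.5
a_2 = 2.5
b_2 = 10
c_2 = 2
s_2 = 2.5
b_3 = 6.5
c_3 = 15.5
s_3 = 3
a_4 = 16
b_4 = 10.5
c_4 = 8
a_5 = 1
b_5 = 3
c_5 = 10
q_5 = 4
t_5 = 6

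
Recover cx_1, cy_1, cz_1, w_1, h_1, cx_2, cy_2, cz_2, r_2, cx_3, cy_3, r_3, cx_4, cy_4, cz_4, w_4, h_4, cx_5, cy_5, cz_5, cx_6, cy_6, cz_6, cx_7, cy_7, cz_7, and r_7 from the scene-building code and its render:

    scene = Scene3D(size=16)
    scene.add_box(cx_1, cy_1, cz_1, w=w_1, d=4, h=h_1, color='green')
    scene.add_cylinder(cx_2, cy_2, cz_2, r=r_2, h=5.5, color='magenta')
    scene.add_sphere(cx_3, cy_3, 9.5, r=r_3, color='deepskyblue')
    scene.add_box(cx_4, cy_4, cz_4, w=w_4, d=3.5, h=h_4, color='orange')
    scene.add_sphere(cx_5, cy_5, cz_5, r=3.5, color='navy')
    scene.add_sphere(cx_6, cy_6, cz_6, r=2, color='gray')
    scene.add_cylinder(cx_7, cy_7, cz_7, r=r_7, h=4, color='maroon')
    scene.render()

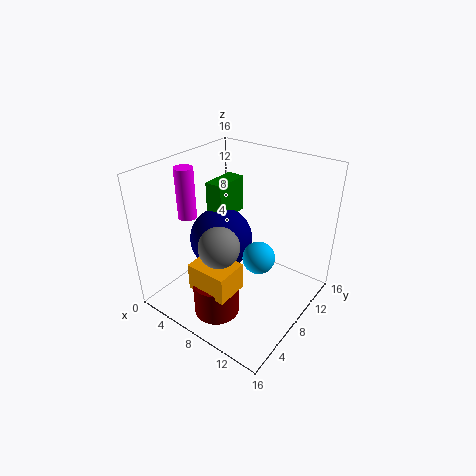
cx_1 = 4.5; cy_1 = 7; cz_1 = 10; w_1 = 2; h_1 = 4; cx_2 = 3.5; cy_2 = 5; cz_2 = 10.5; r_2 = 1; cx_3 = 13; cy_3 = 4.5; r_3 = 1.5; cx_4 = 6; cy_4 = 2; cz_4 = 4; w_4 = 4.5; h_4 = 3; cx_5 = 6; cy_5 = 7.5; cz_5 = 7.5; cx_6 = 9.5; cy_6 = 3; cz_6 = 10; cx_7 = 8; cy_7 = 4; cz_7 = 0.5; r_7 = 2.5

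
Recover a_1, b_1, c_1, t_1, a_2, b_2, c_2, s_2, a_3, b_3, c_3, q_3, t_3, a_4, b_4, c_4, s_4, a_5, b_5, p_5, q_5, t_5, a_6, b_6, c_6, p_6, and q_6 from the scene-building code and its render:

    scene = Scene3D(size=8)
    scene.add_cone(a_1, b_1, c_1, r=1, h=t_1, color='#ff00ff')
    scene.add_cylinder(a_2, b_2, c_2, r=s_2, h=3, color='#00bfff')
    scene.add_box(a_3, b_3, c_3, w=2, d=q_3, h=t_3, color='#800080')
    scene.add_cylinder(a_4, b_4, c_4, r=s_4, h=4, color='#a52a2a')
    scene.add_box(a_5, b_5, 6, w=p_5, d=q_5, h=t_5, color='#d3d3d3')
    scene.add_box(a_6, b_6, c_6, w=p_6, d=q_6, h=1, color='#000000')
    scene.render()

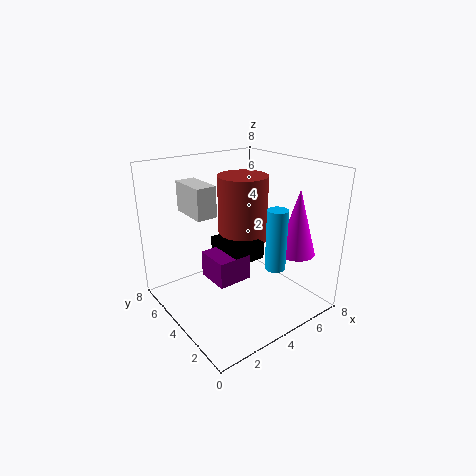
a_1 = 6; b_1 = 1.5; c_1 = 3.5; t_1 = 3.5; a_2 = 4; b_2 = 1; c_2 = 3.5; s_2 = 0.5; a_3 = 2.5; b_3 = 3.5; c_3 = 1.5; q_3 = 2; t_3 = 1.5; a_4 = 5.5; b_4 = 5.5; c_4 = 3; s_4 = 1.5; a_5 = 1; b_5 = 3; p_5 = 1; q_5 = 2; t_5 = 1.5; a_6 = 3.5; b_6 = 3.5; c_6 = 2.5; p_6 = 2; q_6 = 2.5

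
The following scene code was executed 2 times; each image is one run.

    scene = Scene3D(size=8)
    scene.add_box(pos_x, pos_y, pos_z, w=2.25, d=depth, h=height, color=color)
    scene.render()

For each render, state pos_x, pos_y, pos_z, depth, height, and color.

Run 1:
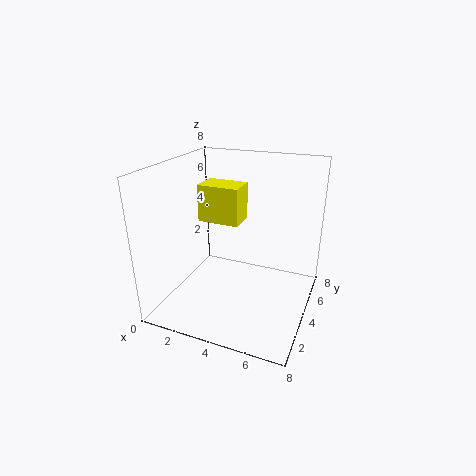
pos_x = 2
pos_y = 3.25
pos_z = 5
depth = 1.5
height = 2
color = 'yellow'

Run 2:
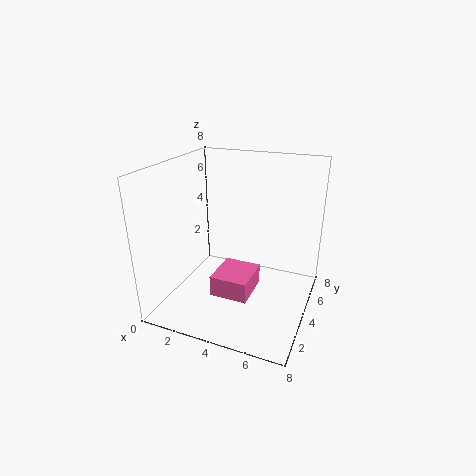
pos_x = 2.5
pos_y = 3.25
pos_z = 0.25
depth = 2.5
height = 1.25
color = 'hotpink'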